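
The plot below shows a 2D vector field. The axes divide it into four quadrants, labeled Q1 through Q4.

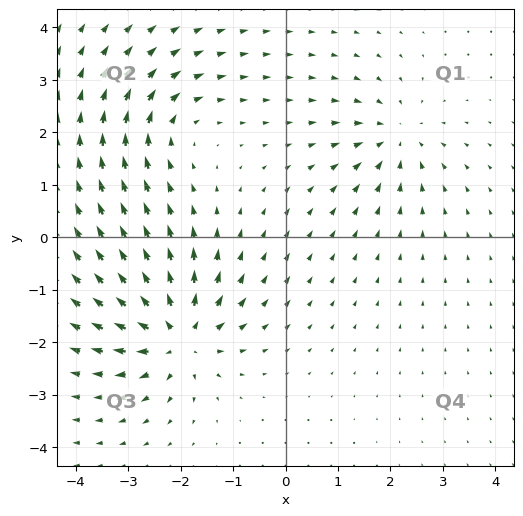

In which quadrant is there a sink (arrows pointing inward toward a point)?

The sink sits at approximately (2.1, 1.9), which lies in quadrant Q1. The divergence there is about -3, negative as expected for a sink.

Q1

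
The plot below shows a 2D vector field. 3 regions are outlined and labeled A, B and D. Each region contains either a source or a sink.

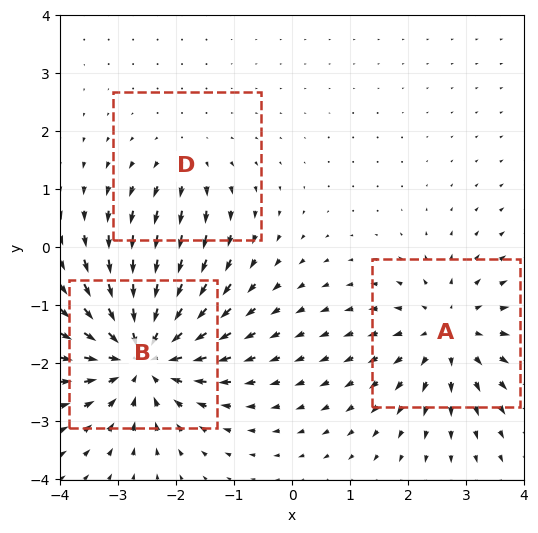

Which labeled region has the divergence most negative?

Divergence at each region's feature centre — A: about +3, B: about -5, D: about +2. Region B is most negative.

B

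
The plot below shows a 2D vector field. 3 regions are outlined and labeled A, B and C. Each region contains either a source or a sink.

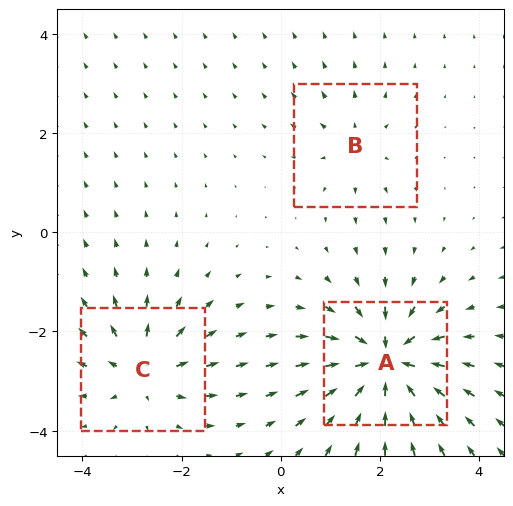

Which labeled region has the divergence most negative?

A

Divergence at each region's feature centre — A: about -6, B: about +2, C: about +4. Region A is most negative.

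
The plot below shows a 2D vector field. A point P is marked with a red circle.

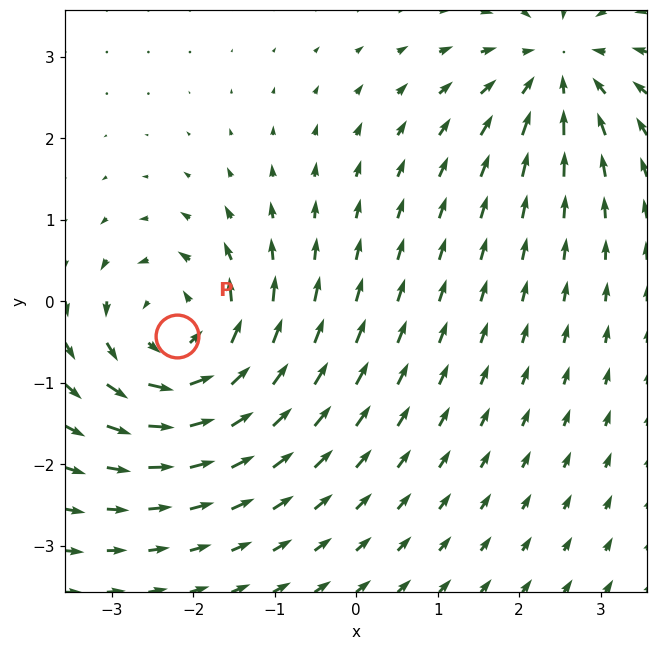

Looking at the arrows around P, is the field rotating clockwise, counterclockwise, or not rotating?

Near P at (-2.2, -0.4) the arrows circulate counterclockwise. The curl (z-component) there is about +5; positive curl means counterclockwise rotation.

counterclockwise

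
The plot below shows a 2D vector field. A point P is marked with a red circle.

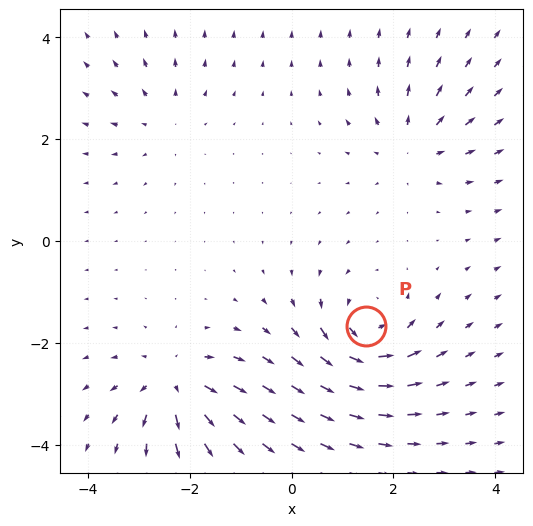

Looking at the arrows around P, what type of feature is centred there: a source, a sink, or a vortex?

vortex

At P (1.5, -1.7) the arrows circulate counterclockwise. Divergence ≈0, curl about +6 — near-zero divergence with nonzero curl is a vortex.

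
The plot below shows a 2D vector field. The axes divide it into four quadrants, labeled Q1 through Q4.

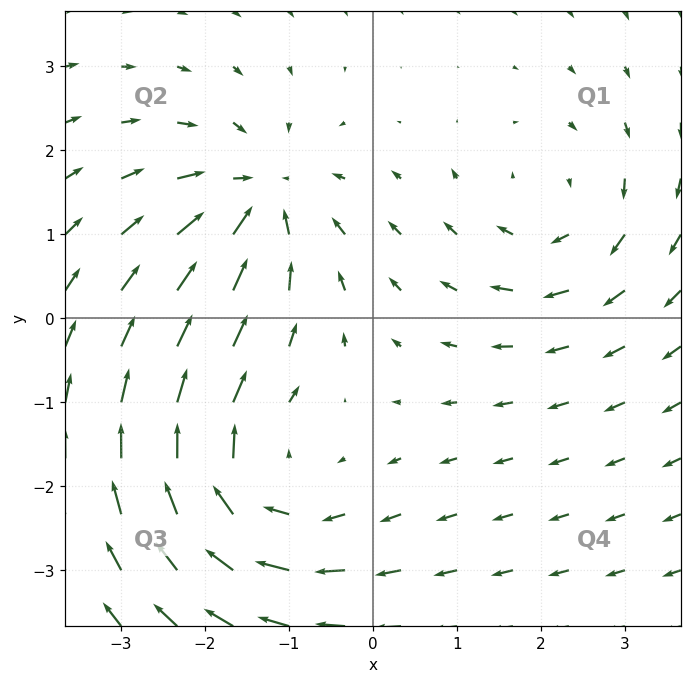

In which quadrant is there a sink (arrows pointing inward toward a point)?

Q2

The sink sits at approximately (-1.4, 1.4), which lies in quadrant Q2. The divergence there is about -5, negative as expected for a sink.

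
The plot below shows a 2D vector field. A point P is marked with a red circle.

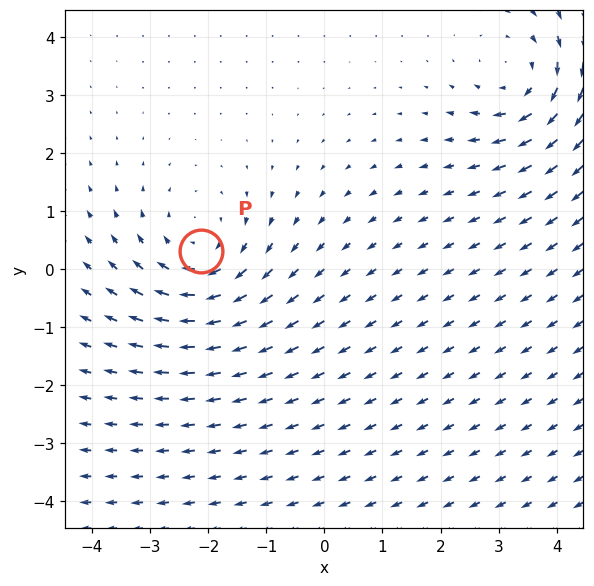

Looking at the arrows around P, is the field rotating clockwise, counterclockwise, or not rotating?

Near P at (-2.1, 0.3) the arrows circulate clockwise. The curl (z-component) there is about -3; negative curl means clockwise rotation.

clockwise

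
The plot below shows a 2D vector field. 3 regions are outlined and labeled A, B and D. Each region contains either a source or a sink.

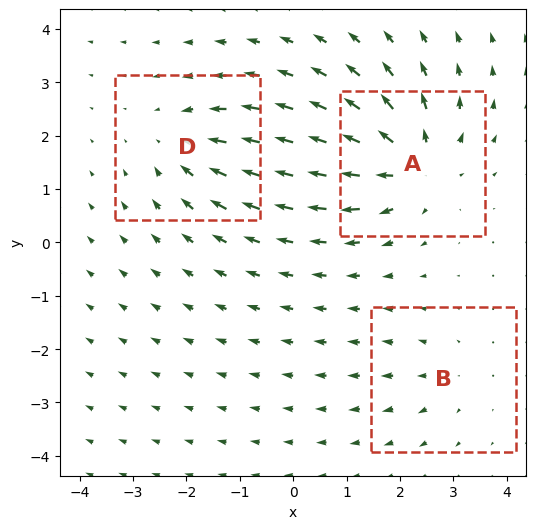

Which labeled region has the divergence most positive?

A

Divergence at each region's feature centre — A: about +5, B: about +2, D: about -3. Region A is most positive.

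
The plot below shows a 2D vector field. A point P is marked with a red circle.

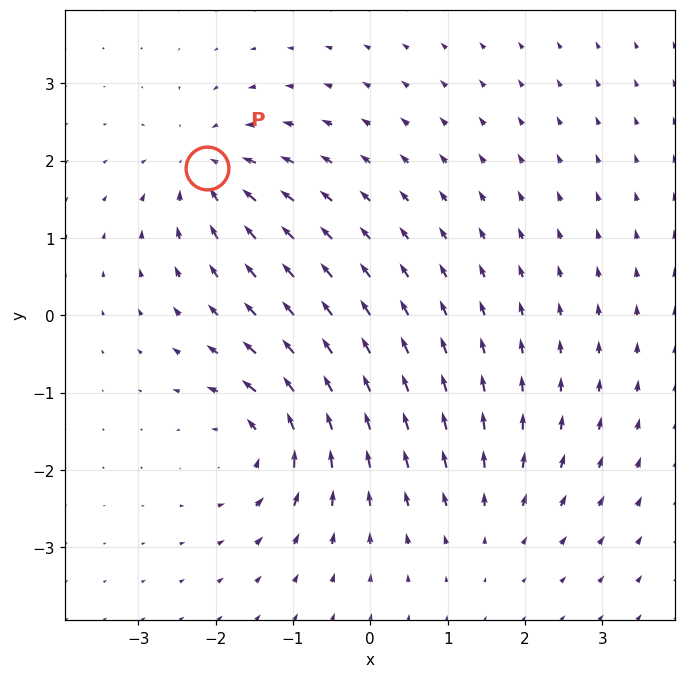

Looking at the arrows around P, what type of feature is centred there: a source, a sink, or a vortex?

sink

At P (-2.1, 1.9) the arrows converge inward. Divergence about -5, curl ≈0 — negative divergence with near-zero curl is a sink.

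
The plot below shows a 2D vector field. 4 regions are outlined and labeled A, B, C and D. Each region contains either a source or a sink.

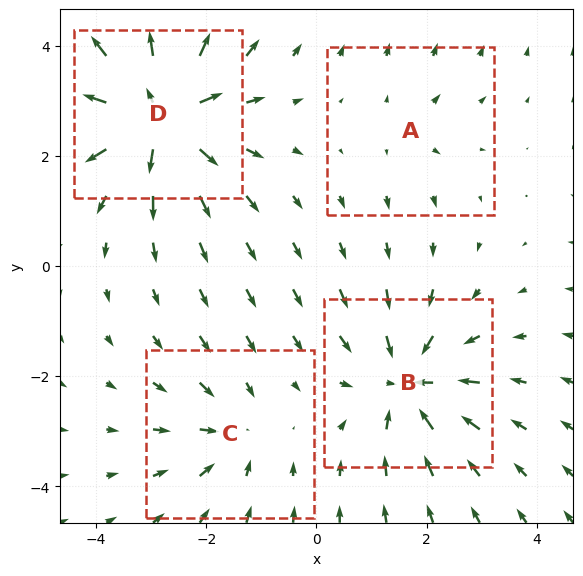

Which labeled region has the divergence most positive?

D

Divergence at each region's feature centre — A: about +2, B: about -5, C: about -3, D: about +7. Region D is most positive.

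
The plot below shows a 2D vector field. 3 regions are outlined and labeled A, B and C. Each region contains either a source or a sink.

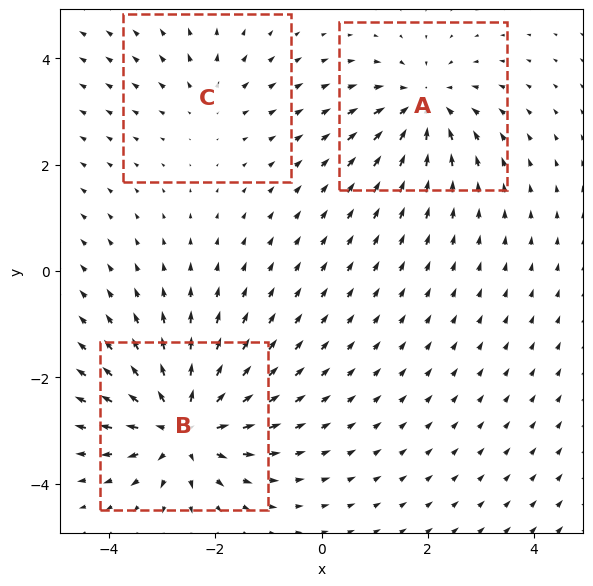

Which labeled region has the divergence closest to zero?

C

Divergence at each region's feature centre — A: about -4, B: about +5, C: about +2. Region C is closest to zero.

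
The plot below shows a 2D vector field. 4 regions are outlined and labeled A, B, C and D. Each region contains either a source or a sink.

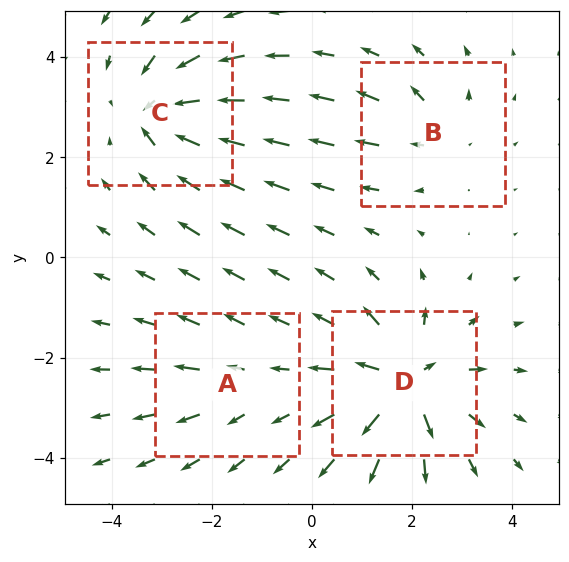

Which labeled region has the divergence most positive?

Divergence at each region's feature centre — A: about +2, B: about +3, C: about -6, D: about +7. Region D is most positive.

D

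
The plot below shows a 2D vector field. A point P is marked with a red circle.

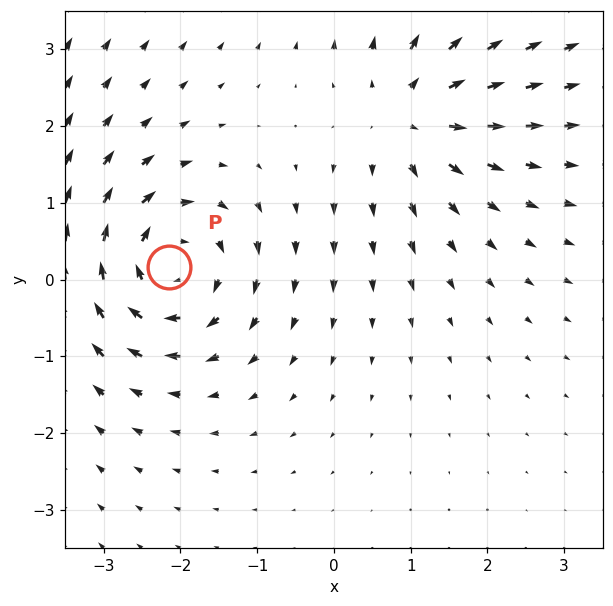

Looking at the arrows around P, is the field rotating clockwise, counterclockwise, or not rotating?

clockwise

Near P at (-2.1, 0.2) the arrows circulate clockwise. The curl (z-component) there is about -6; negative curl means clockwise rotation.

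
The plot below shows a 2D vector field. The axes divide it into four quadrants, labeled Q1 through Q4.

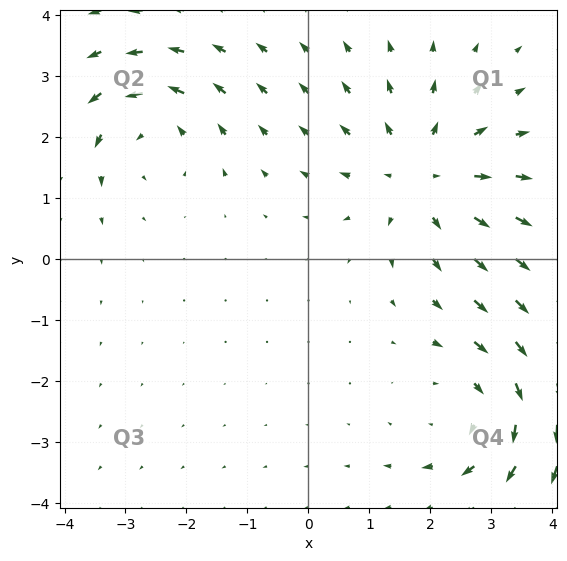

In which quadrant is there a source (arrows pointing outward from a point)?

Q1

The source sits at approximately (1.9, 1.4), which lies in quadrant Q1. The divergence there is about +4, positive as expected for a source.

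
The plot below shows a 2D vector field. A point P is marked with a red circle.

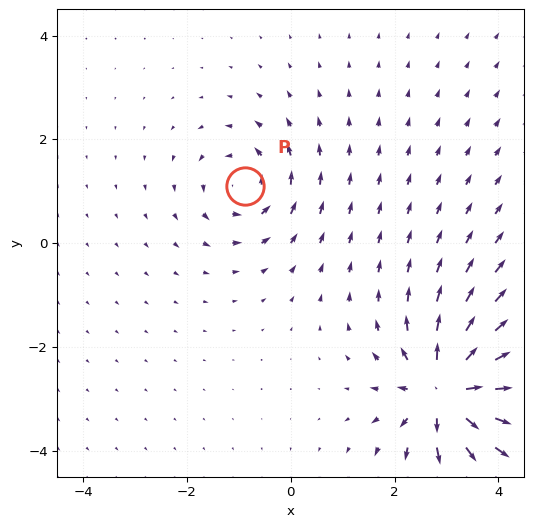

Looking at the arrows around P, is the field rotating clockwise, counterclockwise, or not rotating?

Near P at (-0.9, 1.1) the arrows circulate counterclockwise. The curl (z-component) there is about +4; positive curl means counterclockwise rotation.

counterclockwise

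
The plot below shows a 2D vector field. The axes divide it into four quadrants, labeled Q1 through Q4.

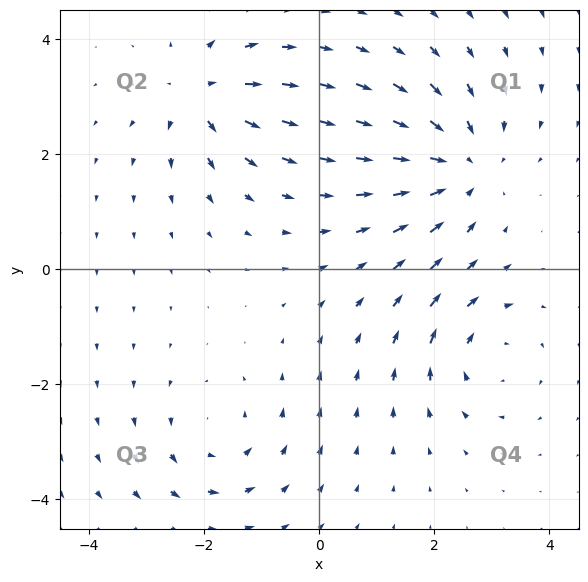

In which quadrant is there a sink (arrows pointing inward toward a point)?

The sink sits at approximately (2.5, 1.8), which lies in quadrant Q1. The divergence there is about -4, negative as expected for a sink.

Q1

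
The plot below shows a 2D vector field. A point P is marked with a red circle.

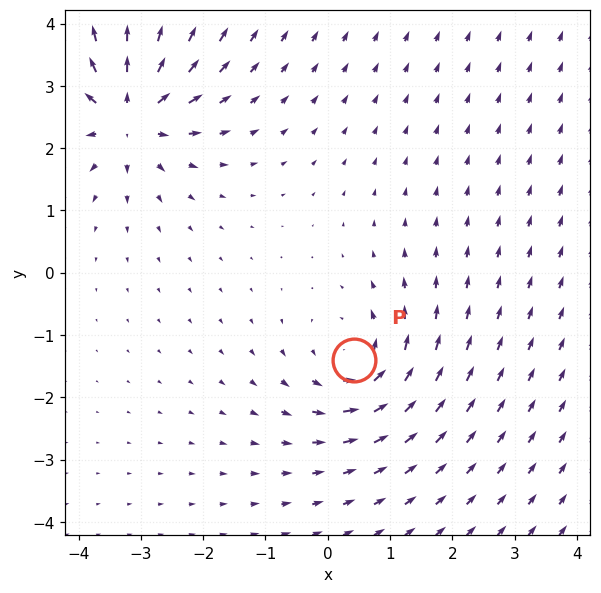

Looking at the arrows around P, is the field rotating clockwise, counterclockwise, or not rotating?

Near P at (0.4, -1.4) the arrows circulate counterclockwise. The curl (z-component) there is about +3; positive curl means counterclockwise rotation.

counterclockwise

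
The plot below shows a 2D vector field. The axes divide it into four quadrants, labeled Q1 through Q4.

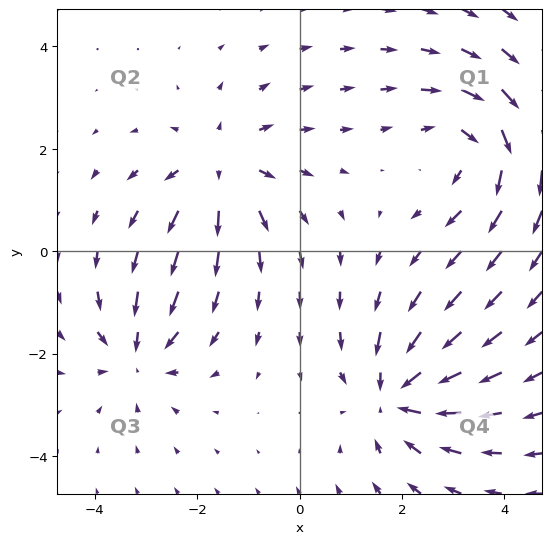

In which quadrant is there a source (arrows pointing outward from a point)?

Q2

The source sits at approximately (-1.5, 1.6), which lies in quadrant Q2. The divergence there is about +4, positive as expected for a source.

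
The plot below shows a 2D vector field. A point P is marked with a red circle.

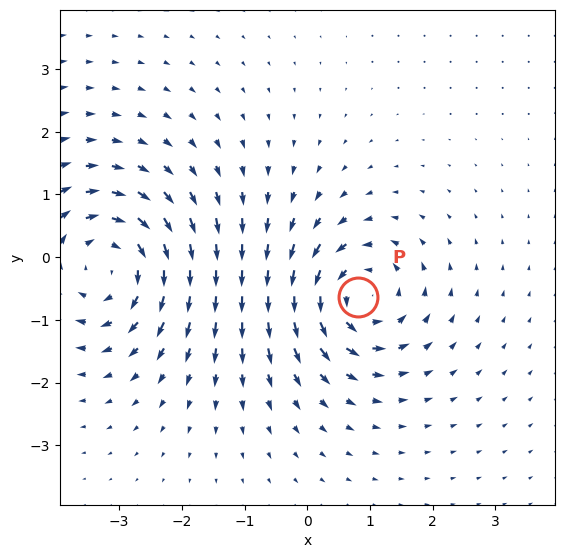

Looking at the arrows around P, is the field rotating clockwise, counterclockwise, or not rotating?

Near P at (0.8, -0.6) the arrows circulate counterclockwise. The curl (z-component) there is about +5; positive curl means counterclockwise rotation.

counterclockwise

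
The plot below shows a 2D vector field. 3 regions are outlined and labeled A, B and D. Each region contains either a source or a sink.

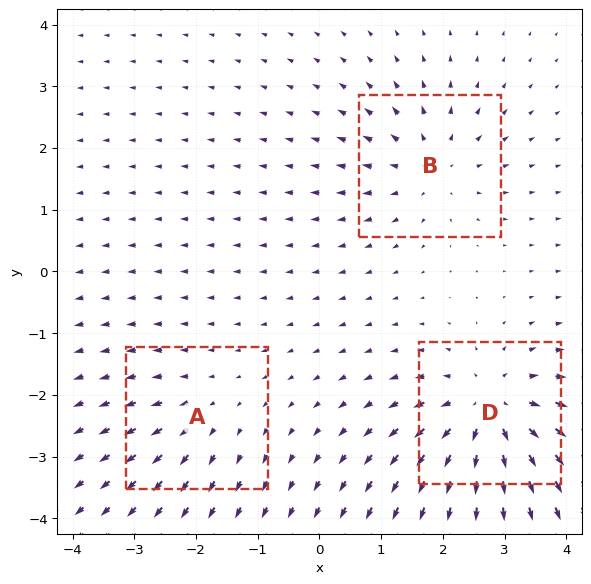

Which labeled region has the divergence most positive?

D

Divergence at each region's feature centre — A: about +2, B: about +3, D: about +5. Region D is most positive.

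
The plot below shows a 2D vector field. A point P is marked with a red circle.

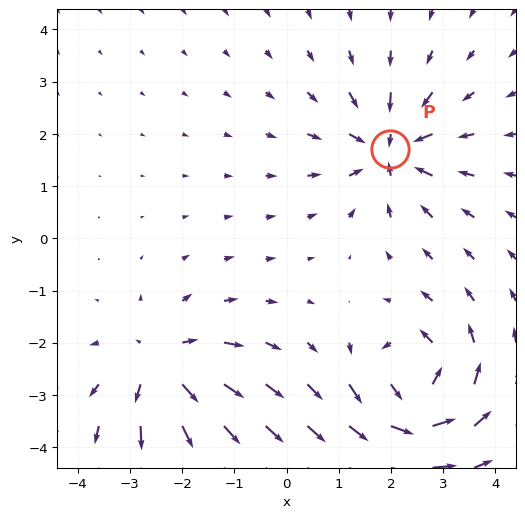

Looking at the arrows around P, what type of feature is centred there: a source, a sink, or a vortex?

sink

At P (2.0, 1.7) the arrows converge inward. Divergence about -5, curl ≈0 — negative divergence with near-zero curl is a sink.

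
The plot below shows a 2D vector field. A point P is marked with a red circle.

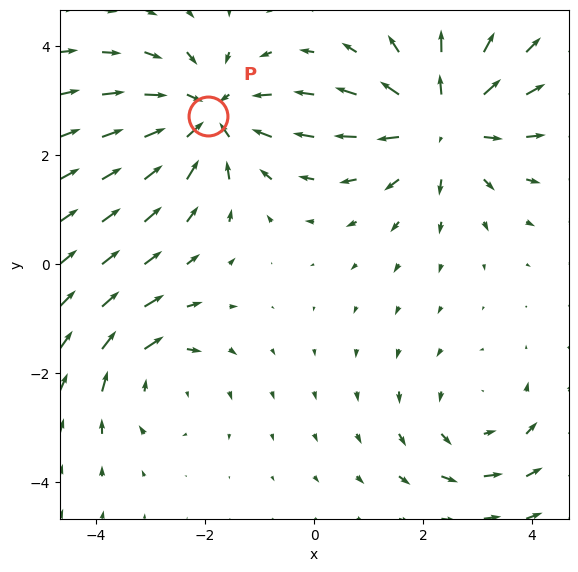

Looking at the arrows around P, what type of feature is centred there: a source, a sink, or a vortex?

At P (-1.9, 2.7) the arrows converge inward. Divergence about -4, curl ≈0 — negative divergence with near-zero curl is a sink.

sink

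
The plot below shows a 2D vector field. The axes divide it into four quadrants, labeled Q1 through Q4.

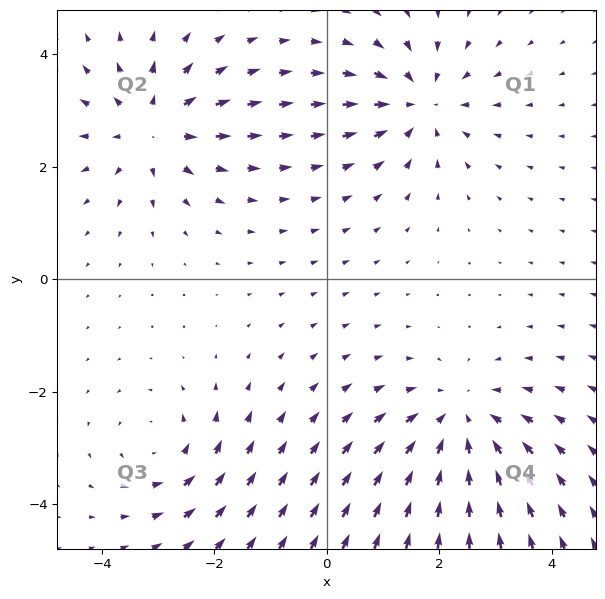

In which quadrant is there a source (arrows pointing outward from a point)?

Q2

The source sits at approximately (-3.1, 2.7), which lies in quadrant Q2. The divergence there is about +3, positive as expected for a source.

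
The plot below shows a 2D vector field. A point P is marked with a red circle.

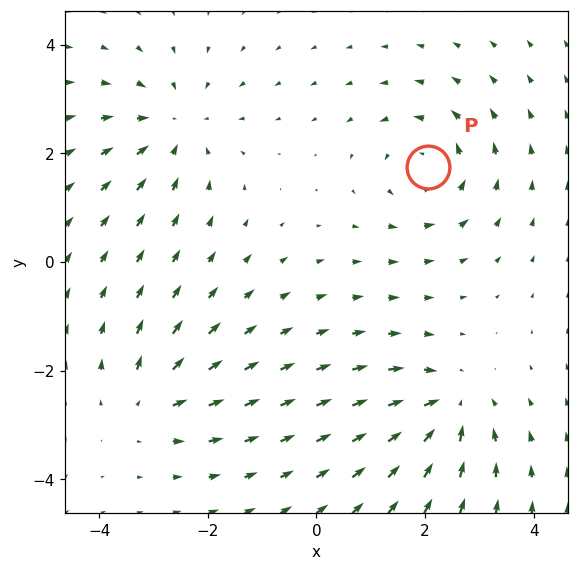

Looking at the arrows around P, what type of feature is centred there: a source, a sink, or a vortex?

vortex

At P (2.1, 1.7) the arrows circulate counterclockwise. Divergence ≈0, curl about +5 — near-zero divergence with nonzero curl is a vortex.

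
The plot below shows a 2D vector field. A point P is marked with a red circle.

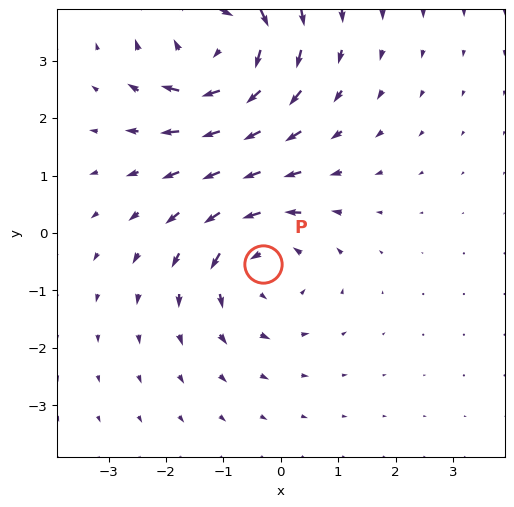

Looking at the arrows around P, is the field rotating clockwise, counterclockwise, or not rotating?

Near P at (-0.3, -0.5) the arrows circulate counterclockwise. The curl (z-component) there is about +3; positive curl means counterclockwise rotation.

counterclockwise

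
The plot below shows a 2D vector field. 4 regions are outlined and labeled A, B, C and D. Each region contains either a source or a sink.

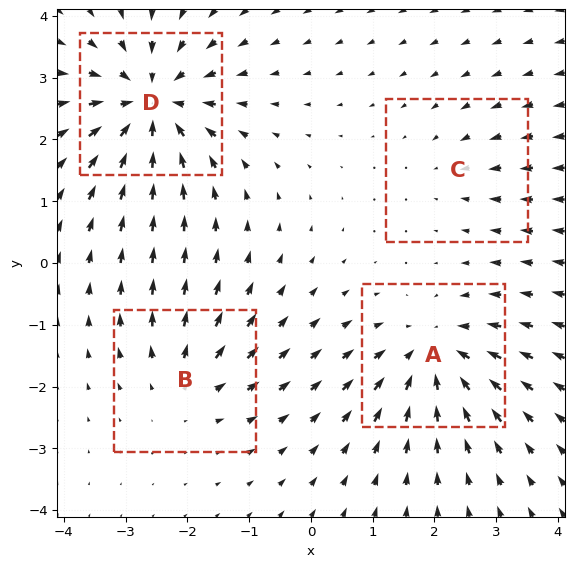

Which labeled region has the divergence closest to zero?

Divergence at each region's feature centre — A: about -6, B: about +4, C: about -2, D: about -7. Region C is closest to zero.

C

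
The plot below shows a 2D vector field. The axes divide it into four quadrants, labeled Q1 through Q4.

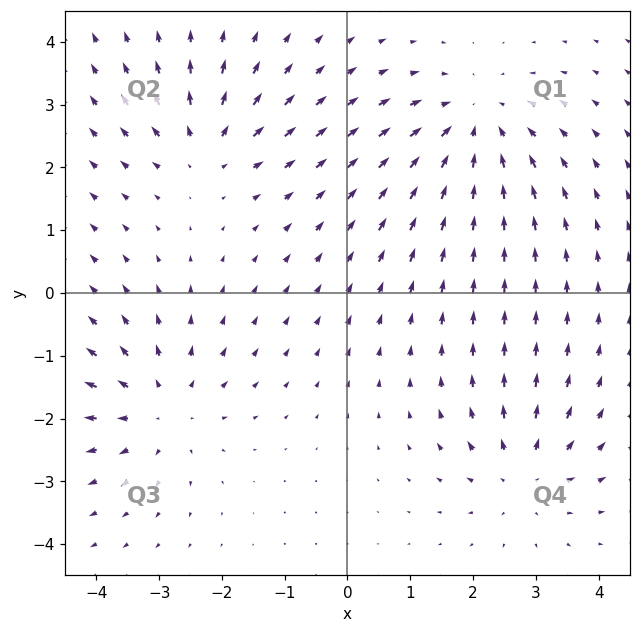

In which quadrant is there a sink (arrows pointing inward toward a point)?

The sink sits at approximately (2.0, 2.7), which lies in quadrant Q1. The divergence there is about -4, negative as expected for a sink.

Q1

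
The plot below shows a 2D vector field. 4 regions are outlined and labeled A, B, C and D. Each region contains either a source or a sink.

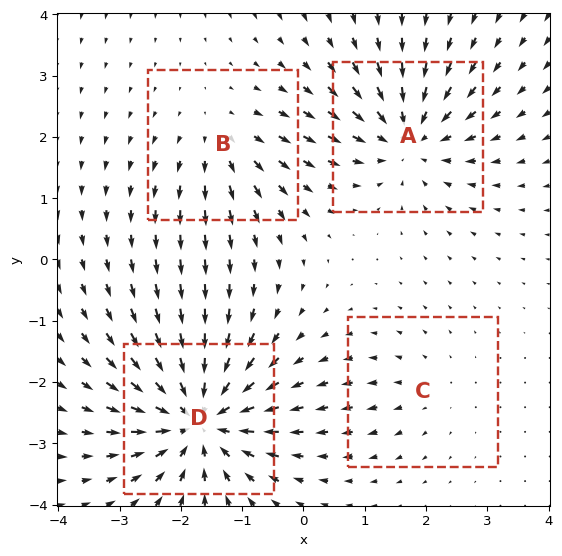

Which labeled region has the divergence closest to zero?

Divergence at each region's feature centre — A: about -6, B: about +3, C: about +2, D: about -8. Region C is closest to zero.

C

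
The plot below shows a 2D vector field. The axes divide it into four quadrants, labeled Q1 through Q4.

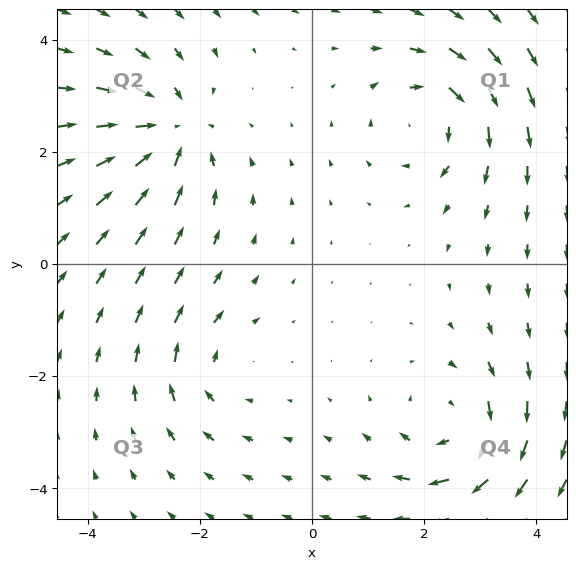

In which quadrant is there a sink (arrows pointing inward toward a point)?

The sink sits at approximately (-2.5, 2.4), which lies in quadrant Q2. The divergence there is about -5, negative as expected for a sink.

Q2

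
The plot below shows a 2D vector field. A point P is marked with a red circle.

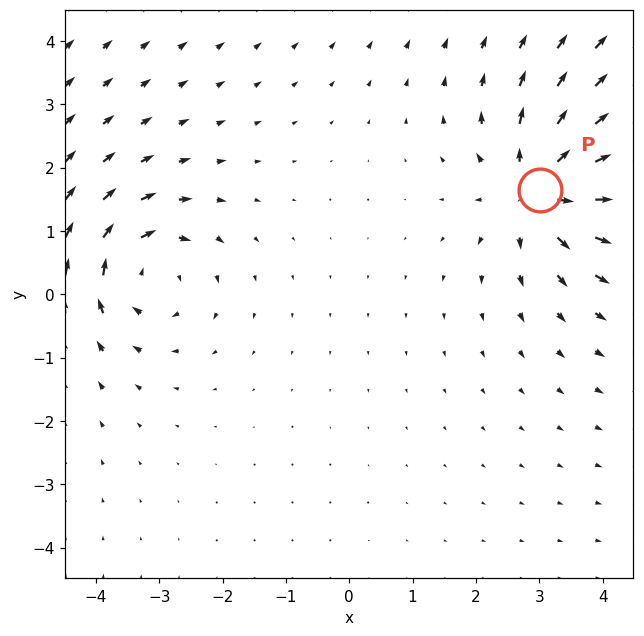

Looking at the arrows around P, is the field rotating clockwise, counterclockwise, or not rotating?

not rotating

Near P at (3.0, 1.6) the arrows show no circulation. The curl there is ≈0.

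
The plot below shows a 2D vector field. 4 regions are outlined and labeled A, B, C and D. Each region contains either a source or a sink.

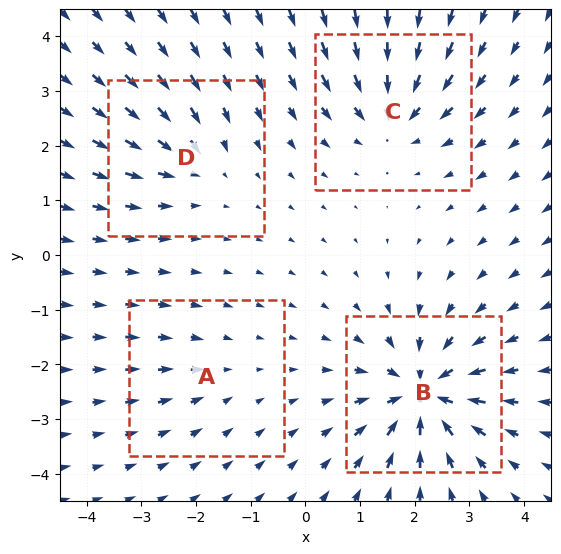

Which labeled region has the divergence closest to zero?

A

Divergence at each region's feature centre — A: about -2, B: about -9, C: about -6, D: about -4. Region A is closest to zero.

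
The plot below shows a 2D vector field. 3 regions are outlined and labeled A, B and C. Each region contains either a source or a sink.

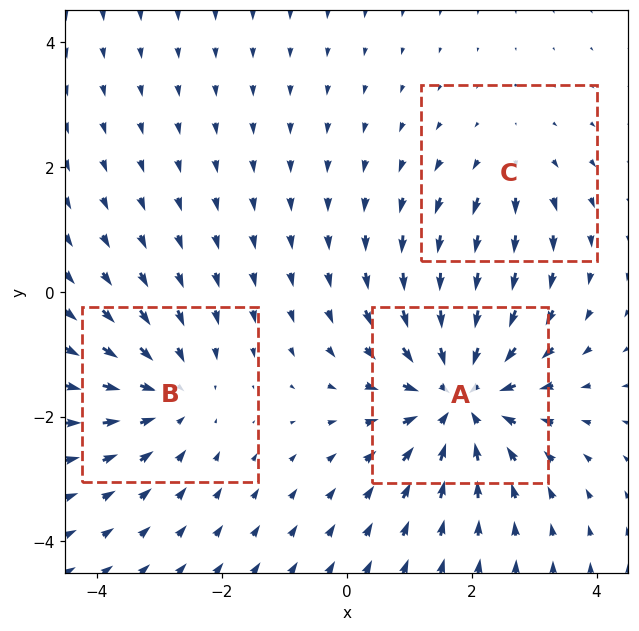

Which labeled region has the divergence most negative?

A

Divergence at each region's feature centre — A: about -4, B: about -3, C: about +2. Region A is most negative.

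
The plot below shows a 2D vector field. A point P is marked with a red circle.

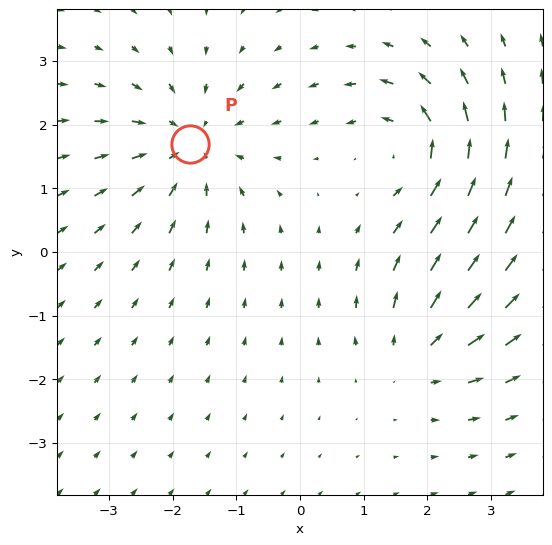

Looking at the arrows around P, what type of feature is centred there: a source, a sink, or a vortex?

At P (-1.7, 1.7) the arrows converge inward. Divergence about -4, curl ≈0 — negative divergence with near-zero curl is a sink.

sink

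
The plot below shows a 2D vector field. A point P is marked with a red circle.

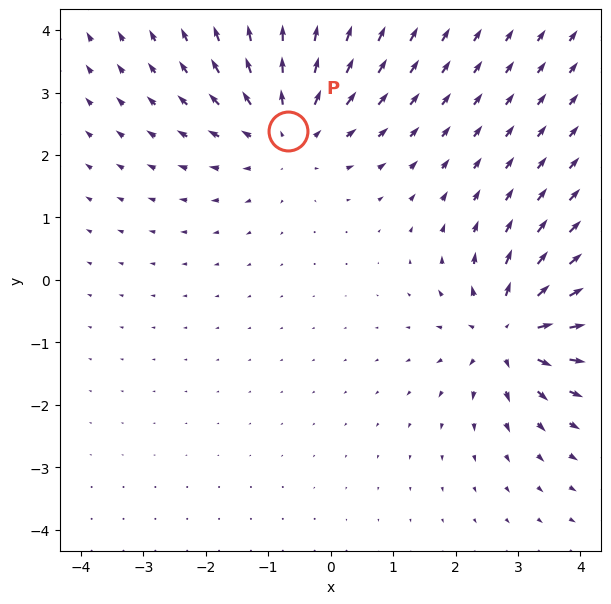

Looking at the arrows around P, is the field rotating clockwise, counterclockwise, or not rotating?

Near P at (-0.7, 2.4) the arrows show no circulation. The curl there is ≈0.

not rotating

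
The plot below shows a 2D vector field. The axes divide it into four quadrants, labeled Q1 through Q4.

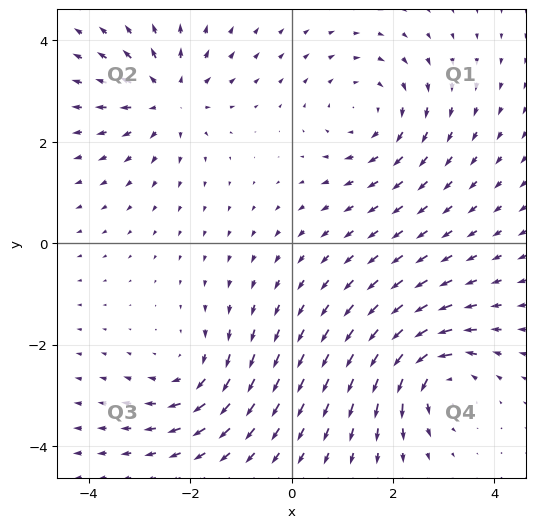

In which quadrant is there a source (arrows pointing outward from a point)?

Q2

The source sits at approximately (-2.4, 2.9), which lies in quadrant Q2. The divergence there is about +5, positive as expected for a source.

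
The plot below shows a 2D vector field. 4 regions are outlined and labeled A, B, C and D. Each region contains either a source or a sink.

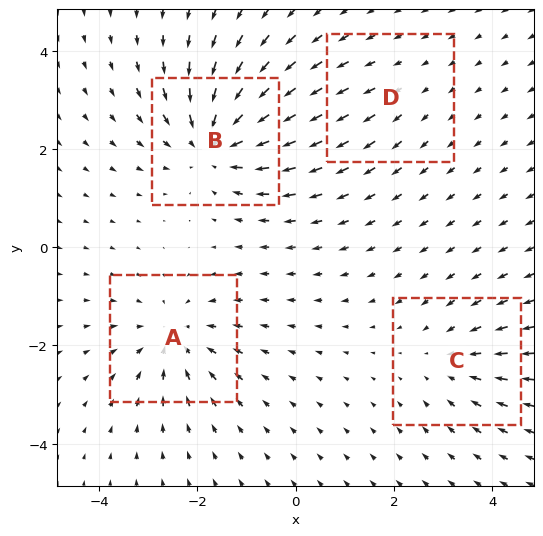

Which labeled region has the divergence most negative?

B

Divergence at each region's feature centre — A: about -5, B: about -6, C: about -3, D: about +2. Region B is most negative.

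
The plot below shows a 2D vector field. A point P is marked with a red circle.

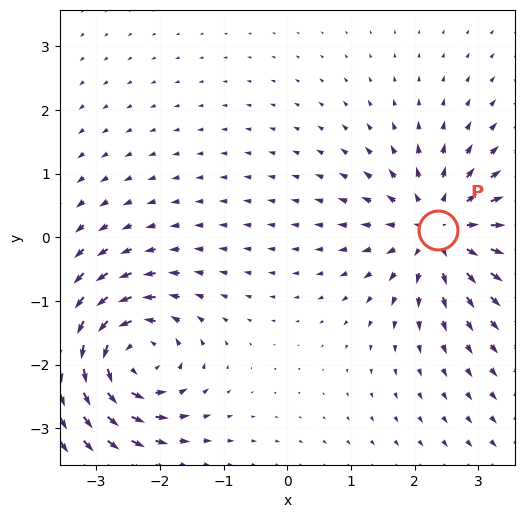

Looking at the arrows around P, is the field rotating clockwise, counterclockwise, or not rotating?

Near P at (2.4, 0.1) the arrows show no circulation. The curl there is ≈0.

not rotating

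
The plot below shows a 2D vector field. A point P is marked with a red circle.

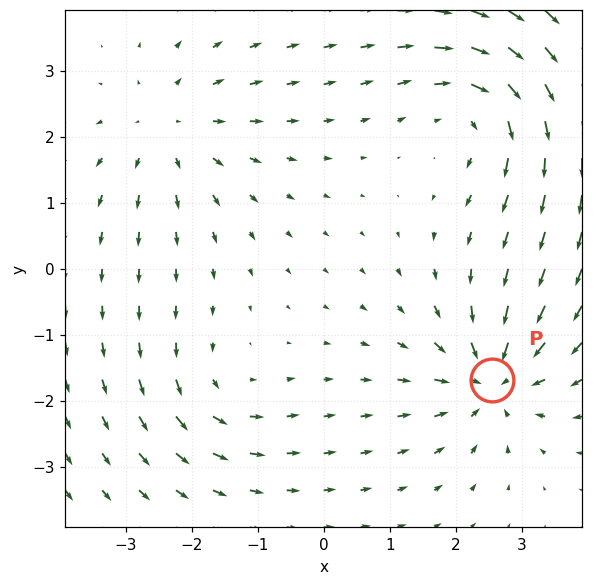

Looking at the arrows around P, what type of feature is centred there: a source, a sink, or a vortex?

sink

At P (2.5, -1.7) the arrows converge inward. Divergence about -6, curl ≈0 — negative divergence with near-zero curl is a sink.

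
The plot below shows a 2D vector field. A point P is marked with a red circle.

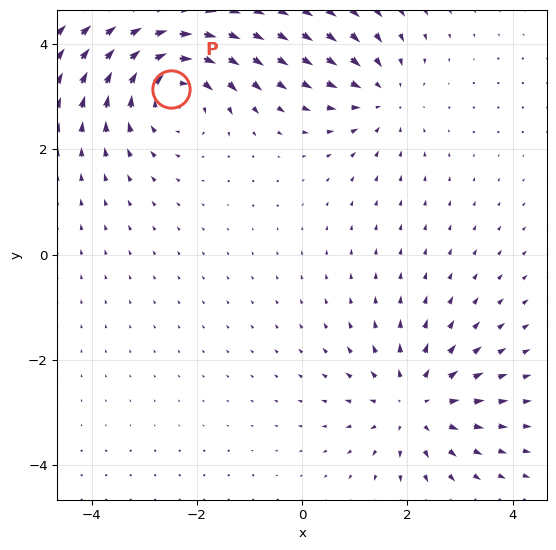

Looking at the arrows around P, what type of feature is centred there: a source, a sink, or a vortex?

At P (-2.5, 3.1) the arrows circulate clockwise. Divergence ≈0, curl about -4 — near-zero divergence with nonzero curl is a vortex.

vortex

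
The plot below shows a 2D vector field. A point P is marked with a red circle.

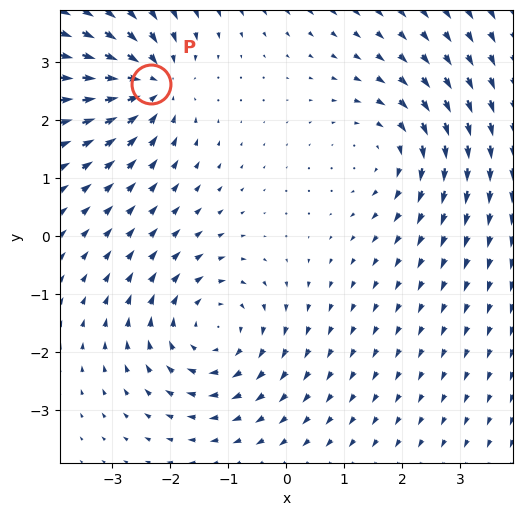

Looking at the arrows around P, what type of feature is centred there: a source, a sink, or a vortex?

At P (-2.3, 2.6) the arrows converge inward. Divergence about -4, curl ≈0 — negative divergence with near-zero curl is a sink.

sink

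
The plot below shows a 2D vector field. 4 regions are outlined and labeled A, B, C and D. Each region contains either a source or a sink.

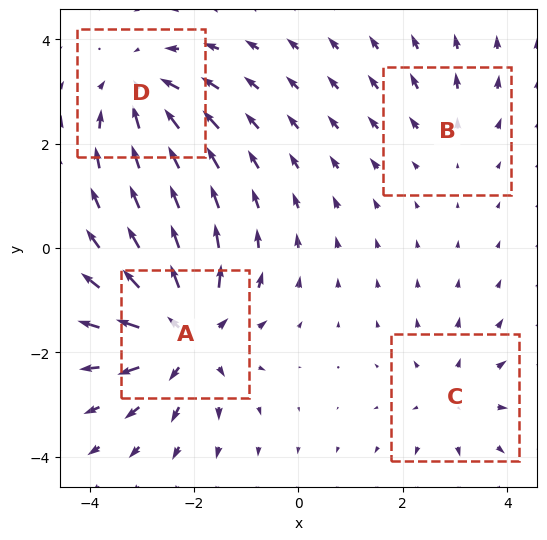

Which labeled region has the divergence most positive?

Divergence at each region's feature centre — A: about +6, B: about +2, C: about +3, D: about -4. Region A is most positive.

A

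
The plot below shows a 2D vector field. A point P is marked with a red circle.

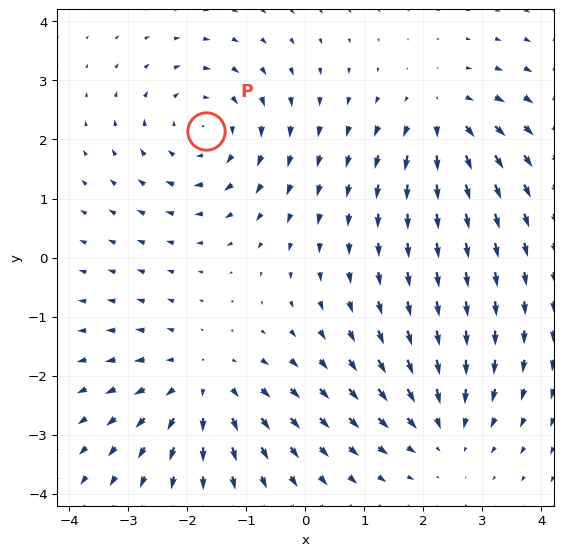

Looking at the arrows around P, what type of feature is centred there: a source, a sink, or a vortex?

vortex

At P (-1.7, 2.1) the arrows circulate clockwise. Divergence ≈0, curl about -4 — near-zero divergence with nonzero curl is a vortex.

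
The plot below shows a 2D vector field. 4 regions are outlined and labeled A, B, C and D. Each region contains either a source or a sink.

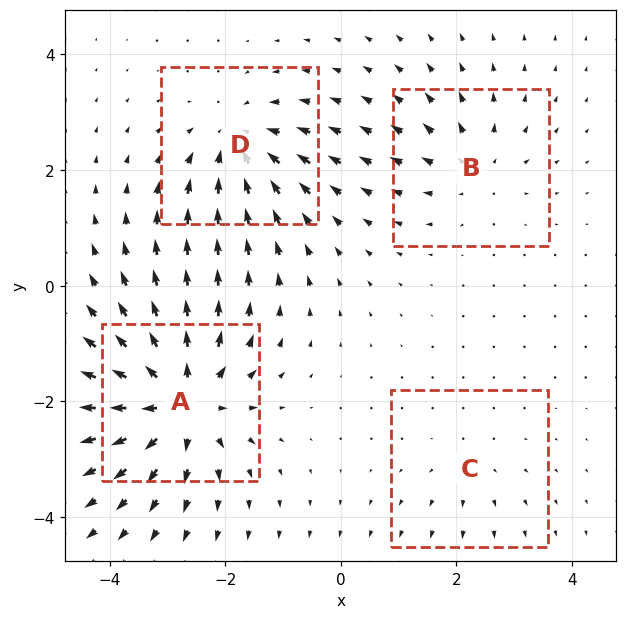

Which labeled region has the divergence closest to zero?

Divergence at each region's feature centre — A: about +8, B: about +4, C: about +2, D: about -5. Region C is closest to zero.

C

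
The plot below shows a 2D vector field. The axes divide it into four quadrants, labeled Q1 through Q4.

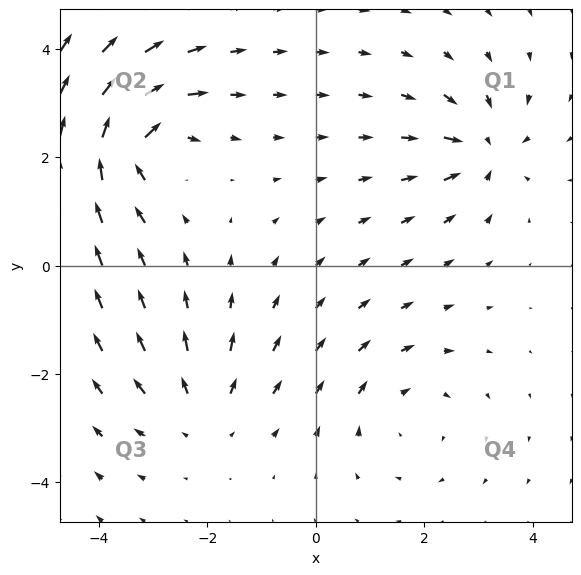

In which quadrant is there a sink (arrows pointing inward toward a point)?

The sink sits at approximately (3.1, 2.1), which lies in quadrant Q1. The divergence there is about -4, negative as expected for a sink.

Q1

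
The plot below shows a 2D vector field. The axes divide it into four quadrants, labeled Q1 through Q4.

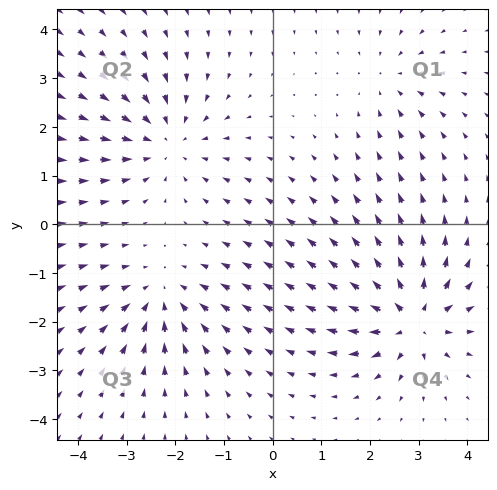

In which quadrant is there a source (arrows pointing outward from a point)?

Q4

The source sits at approximately (2.9, -1.9), which lies in quadrant Q4. The divergence there is about +7, positive as expected for a source.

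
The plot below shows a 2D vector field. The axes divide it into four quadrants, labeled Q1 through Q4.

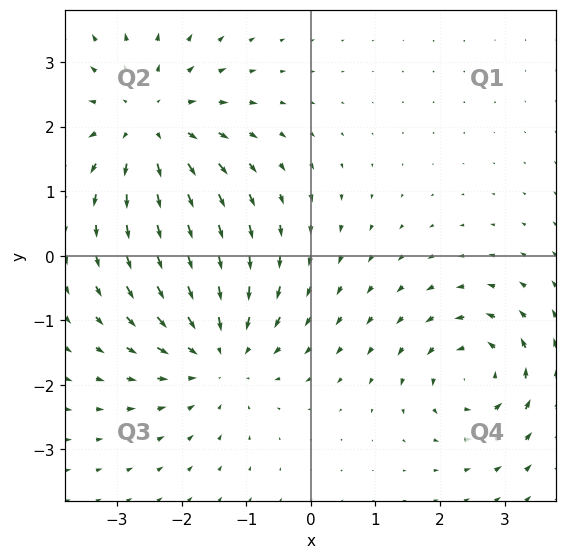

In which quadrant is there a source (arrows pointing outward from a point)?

The source sits at approximately (-2.5, 2.0), which lies in quadrant Q2. The divergence there is about +4, positive as expected for a source.

Q2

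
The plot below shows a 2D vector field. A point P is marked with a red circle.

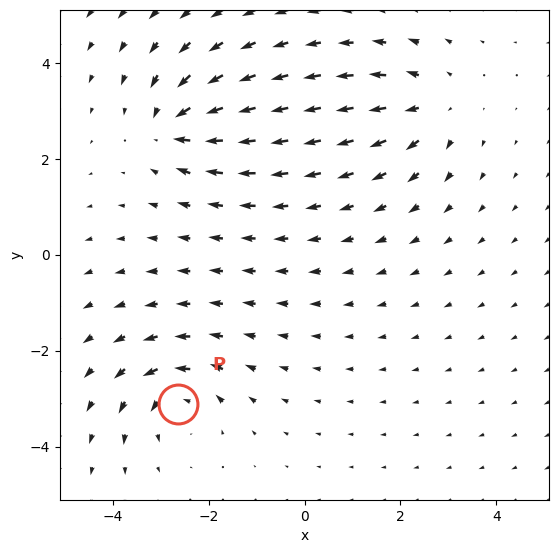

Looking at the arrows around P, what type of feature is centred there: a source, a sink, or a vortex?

At P (-2.6, -3.1) the arrows circulate counterclockwise. Divergence ≈0, curl about +4 — near-zero divergence with nonzero curl is a vortex.

vortex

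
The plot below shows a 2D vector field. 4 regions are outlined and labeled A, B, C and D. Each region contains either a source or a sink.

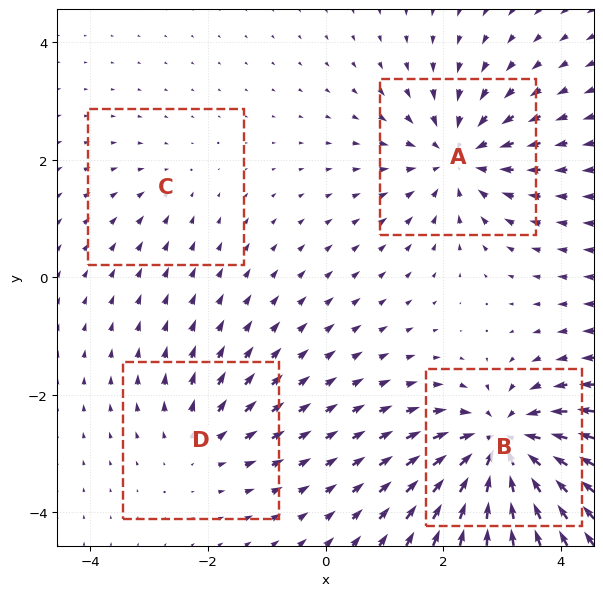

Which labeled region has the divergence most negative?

Divergence at each region's feature centre — A: about -6, B: about -8, C: about -2, D: about +3. Region B is most negative.

B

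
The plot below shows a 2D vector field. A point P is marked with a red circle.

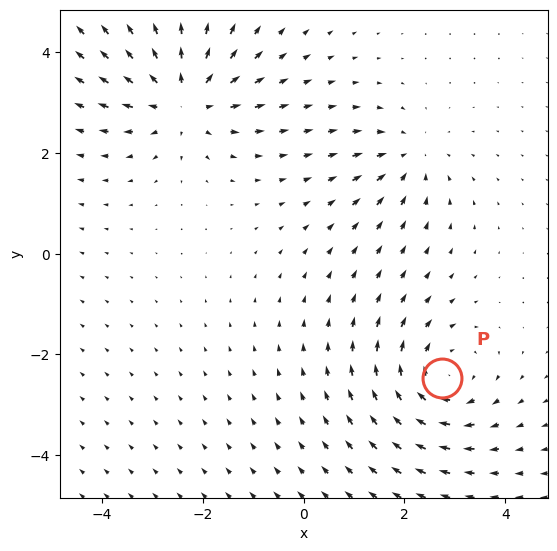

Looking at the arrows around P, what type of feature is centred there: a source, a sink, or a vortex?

At P (2.7, -2.5) the arrows circulate clockwise. Divergence ≈0, curl about -4 — near-zero divergence with nonzero curl is a vortex.

vortex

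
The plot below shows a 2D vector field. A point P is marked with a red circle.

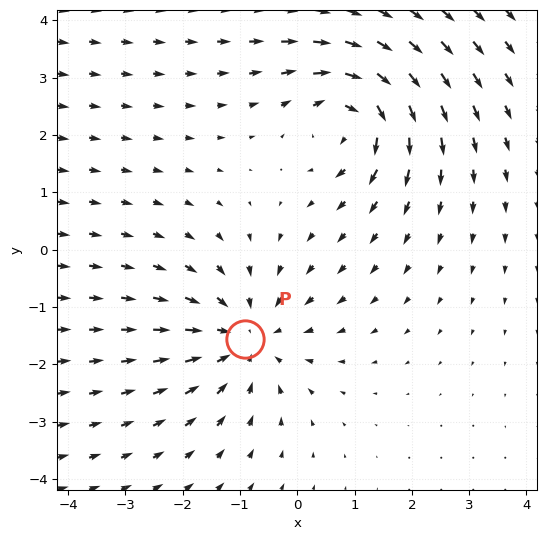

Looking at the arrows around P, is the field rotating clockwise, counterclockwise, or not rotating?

not rotating

Near P at (-0.9, -1.6) the arrows show no circulation. The curl there is ≈0.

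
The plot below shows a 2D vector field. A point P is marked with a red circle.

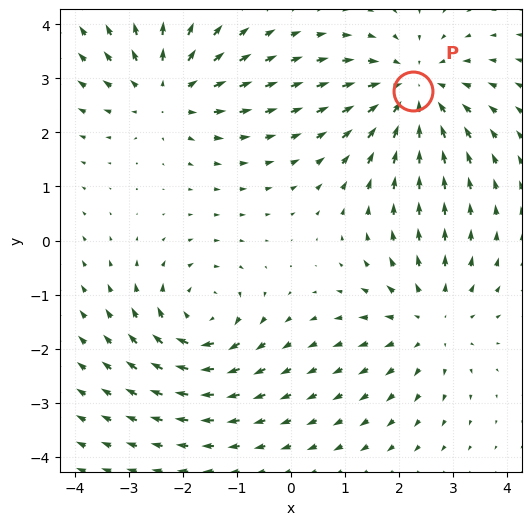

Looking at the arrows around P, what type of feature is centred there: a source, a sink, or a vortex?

At P (2.3, 2.8) the arrows converge inward. Divergence about -4, curl ≈0 — negative divergence with near-zero curl is a sink.

sink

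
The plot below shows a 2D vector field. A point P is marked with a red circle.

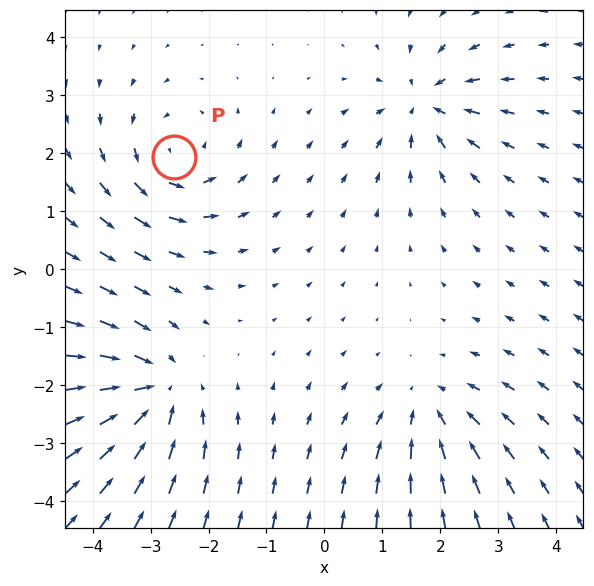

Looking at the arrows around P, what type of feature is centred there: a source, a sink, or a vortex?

At P (-2.6, 1.9) the arrows circulate counterclockwise. Divergence ≈0, curl about +4 — near-zero divergence with nonzero curl is a vortex.

vortex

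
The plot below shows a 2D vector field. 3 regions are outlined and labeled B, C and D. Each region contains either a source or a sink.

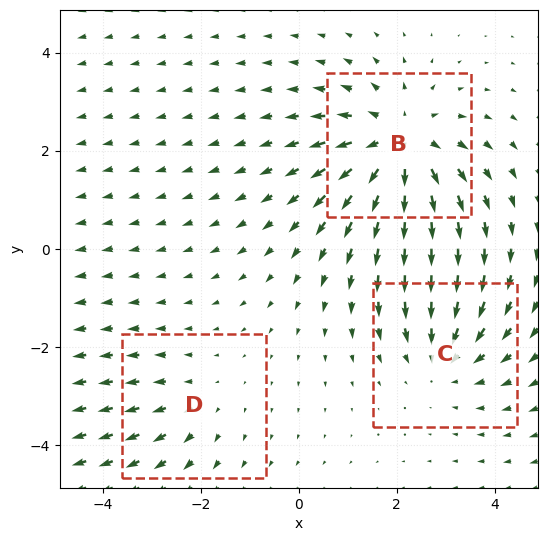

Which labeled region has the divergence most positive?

Divergence at each region's feature centre — B: about +4, C: about -3, D: about +2. Region B is most positive.

B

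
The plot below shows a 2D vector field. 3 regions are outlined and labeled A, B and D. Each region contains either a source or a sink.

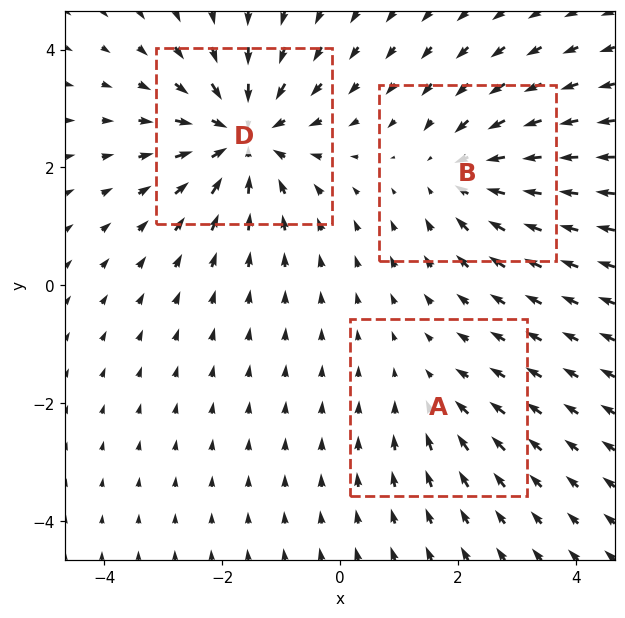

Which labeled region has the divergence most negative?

D

Divergence at each region's feature centre — A: about -2, B: about -3, D: about -5. Region D is most negative.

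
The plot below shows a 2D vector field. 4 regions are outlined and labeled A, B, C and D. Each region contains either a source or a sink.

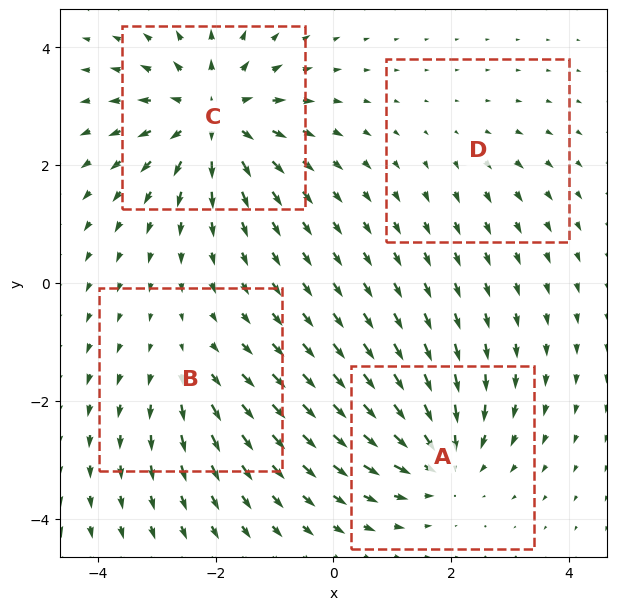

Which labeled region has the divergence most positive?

C

Divergence at each region's feature centre — A: about -5, B: about +3, C: about +7, D: about +2. Region C is most positive.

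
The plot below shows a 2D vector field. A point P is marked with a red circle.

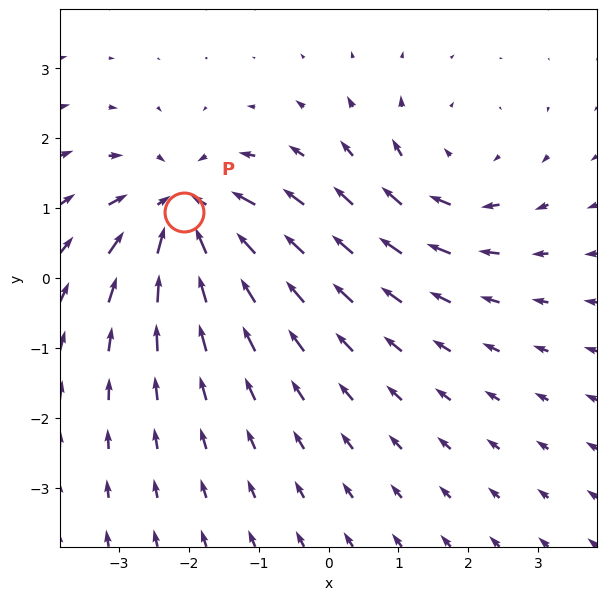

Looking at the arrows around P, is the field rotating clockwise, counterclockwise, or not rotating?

not rotating

Near P at (-2.1, 0.9) the arrows show no circulation. The curl there is ≈0.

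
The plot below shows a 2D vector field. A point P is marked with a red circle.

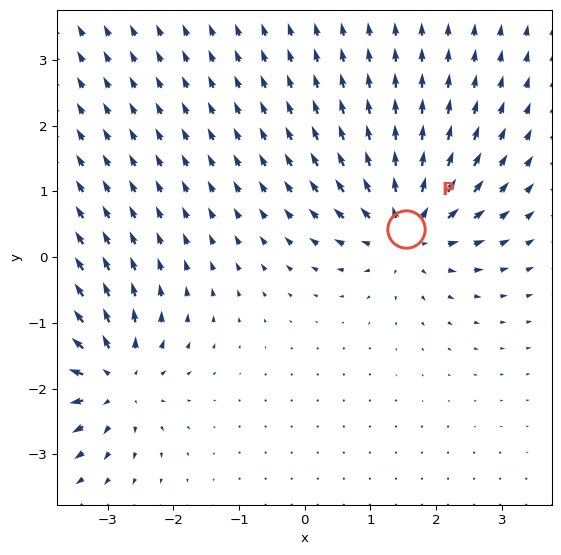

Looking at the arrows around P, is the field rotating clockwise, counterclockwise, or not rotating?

not rotating

Near P at (1.5, 0.4) the arrows show no circulation. The curl there is ≈0.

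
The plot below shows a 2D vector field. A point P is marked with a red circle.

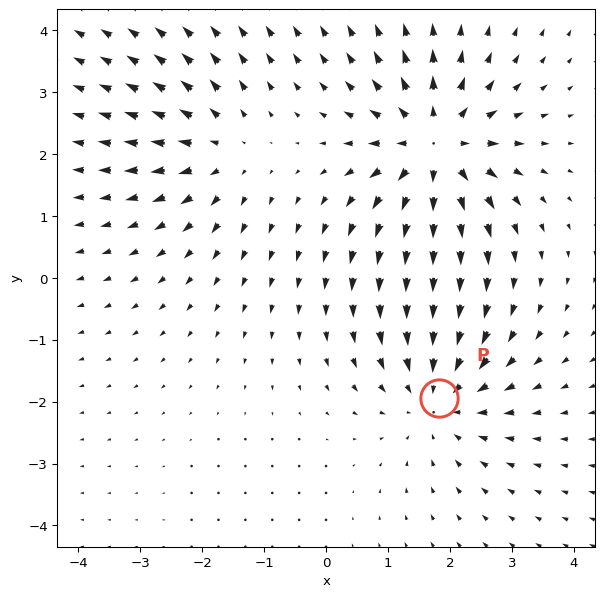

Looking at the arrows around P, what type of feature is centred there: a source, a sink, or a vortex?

sink

At P (1.8, -1.9) the arrows converge inward. Divergence about -3, curl ≈0 — negative divergence with near-zero curl is a sink.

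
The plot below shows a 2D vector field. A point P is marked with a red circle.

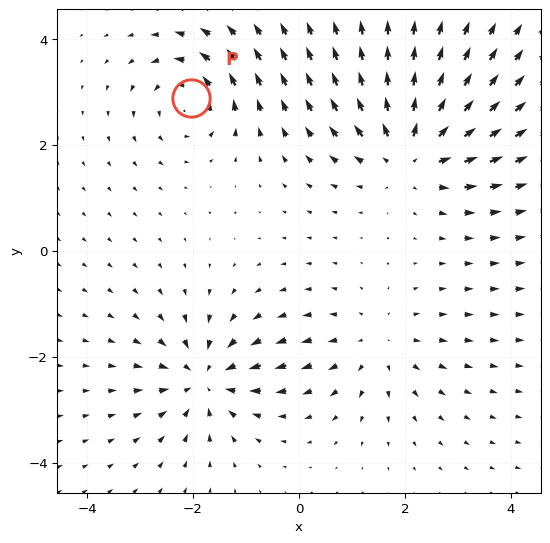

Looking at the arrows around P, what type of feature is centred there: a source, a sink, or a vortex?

At P (-2.0, 2.9) the arrows circulate counterclockwise. Divergence ≈0, curl about +4 — near-zero divergence with nonzero curl is a vortex.

vortex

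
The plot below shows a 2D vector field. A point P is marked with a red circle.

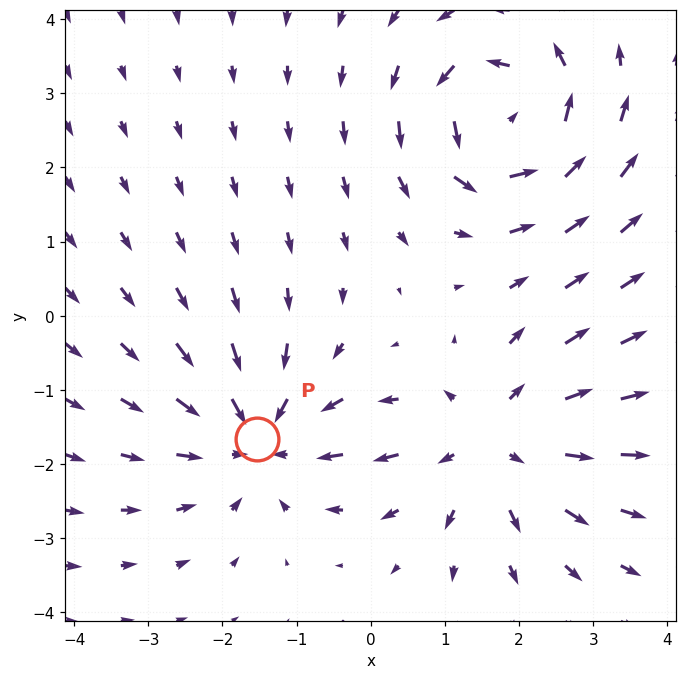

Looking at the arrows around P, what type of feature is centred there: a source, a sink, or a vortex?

At P (-1.5, -1.7) the arrows converge inward. Divergence about -3, curl ≈0 — negative divergence with near-zero curl is a sink.

sink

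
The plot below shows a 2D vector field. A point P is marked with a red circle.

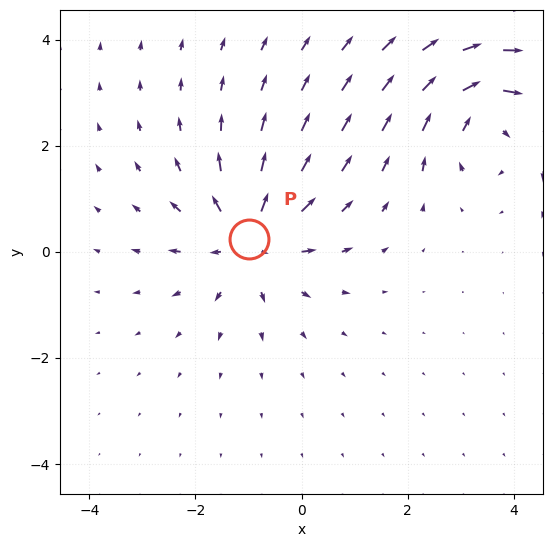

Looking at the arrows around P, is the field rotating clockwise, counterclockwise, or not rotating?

Near P at (-1.0, 0.2) the arrows show no circulation. The curl there is ≈0.

not rotating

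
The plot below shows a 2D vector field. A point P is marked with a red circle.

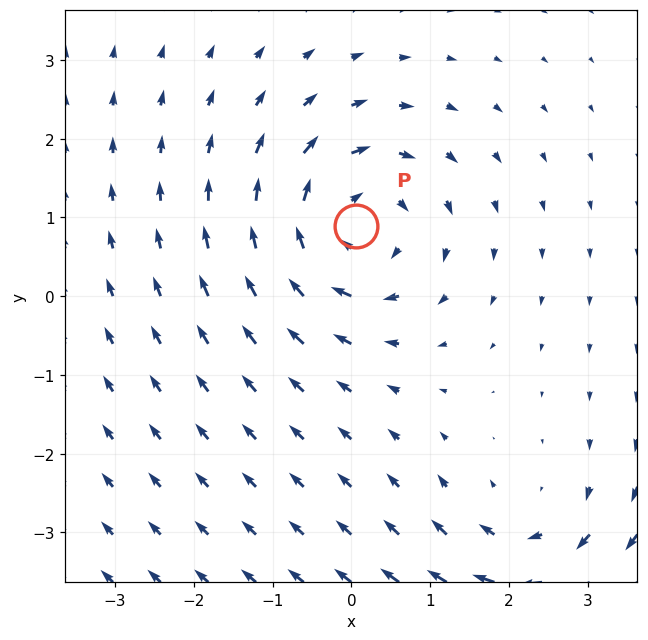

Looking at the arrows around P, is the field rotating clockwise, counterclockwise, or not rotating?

Near P at (0.1, 0.9) the arrows circulate clockwise. The curl (z-component) there is about -4; negative curl means clockwise rotation.

clockwise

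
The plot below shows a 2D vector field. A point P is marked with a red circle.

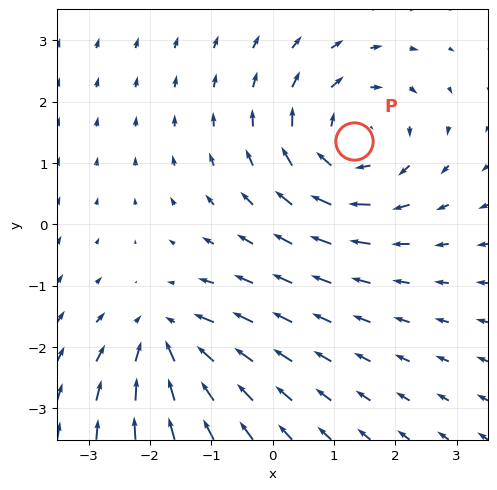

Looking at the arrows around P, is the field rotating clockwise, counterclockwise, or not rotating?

Near P at (1.3, 1.4) the arrows circulate clockwise. The curl (z-component) there is about -5; negative curl means clockwise rotation.

clockwise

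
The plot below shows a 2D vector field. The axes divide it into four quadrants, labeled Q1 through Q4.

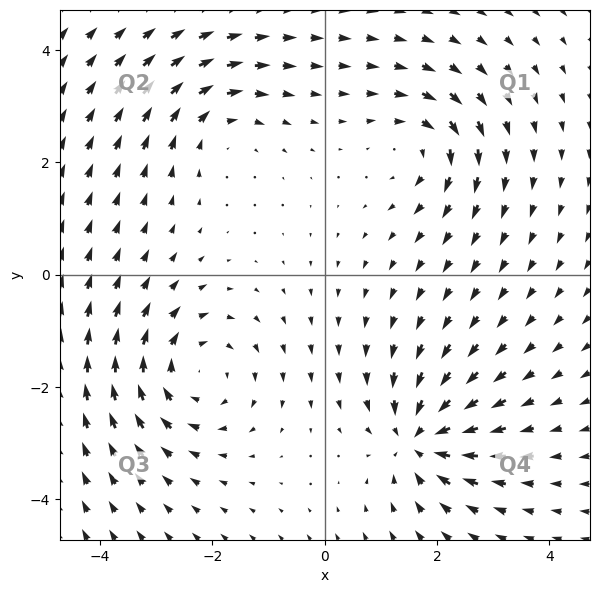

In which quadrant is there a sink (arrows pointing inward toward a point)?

The sink sits at approximately (1.7, -2.9), which lies in quadrant Q4. The divergence there is about -6, negative as expected for a sink.

Q4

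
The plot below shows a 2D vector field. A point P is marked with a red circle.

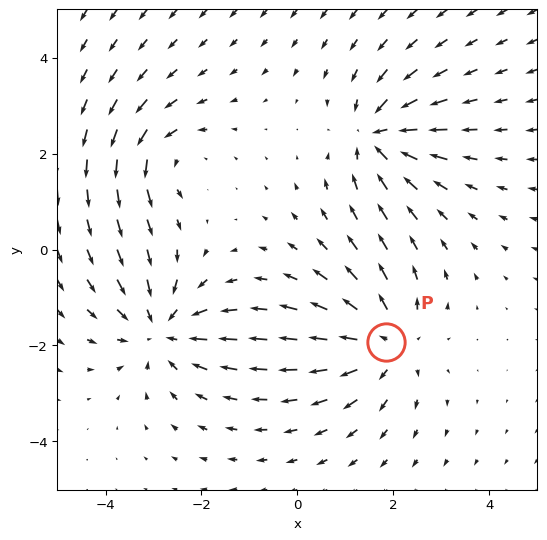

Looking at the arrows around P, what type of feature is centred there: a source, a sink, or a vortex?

source

At P (1.9, -1.9) the arrows spread outward. Divergence about +5, curl ≈0 — positive divergence with near-zero curl is a source.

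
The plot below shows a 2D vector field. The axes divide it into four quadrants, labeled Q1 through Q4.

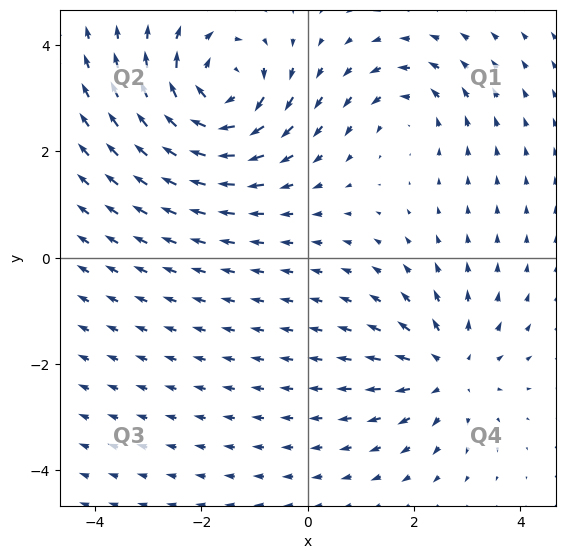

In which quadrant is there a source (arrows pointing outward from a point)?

Q4

The source sits at approximately (2.6, -2.1), which lies in quadrant Q4. The divergence there is about +4, positive as expected for a source.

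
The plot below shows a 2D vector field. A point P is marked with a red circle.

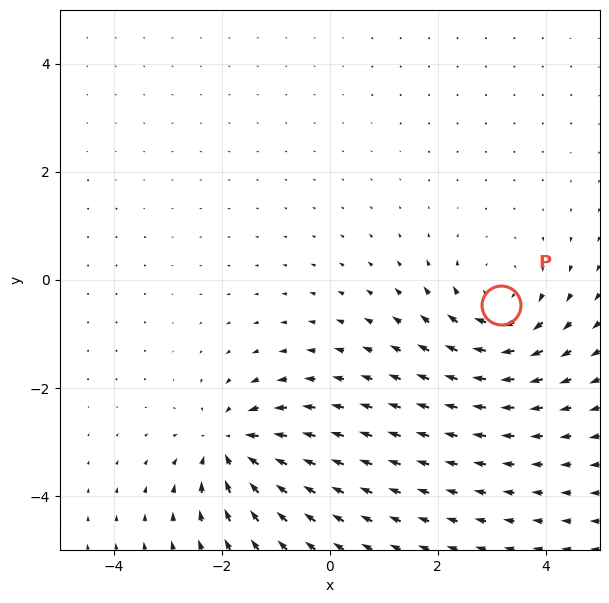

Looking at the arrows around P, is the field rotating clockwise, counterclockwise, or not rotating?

clockwise

Near P at (3.2, -0.5) the arrows circulate clockwise. The curl (z-component) there is about -3; negative curl means clockwise rotation.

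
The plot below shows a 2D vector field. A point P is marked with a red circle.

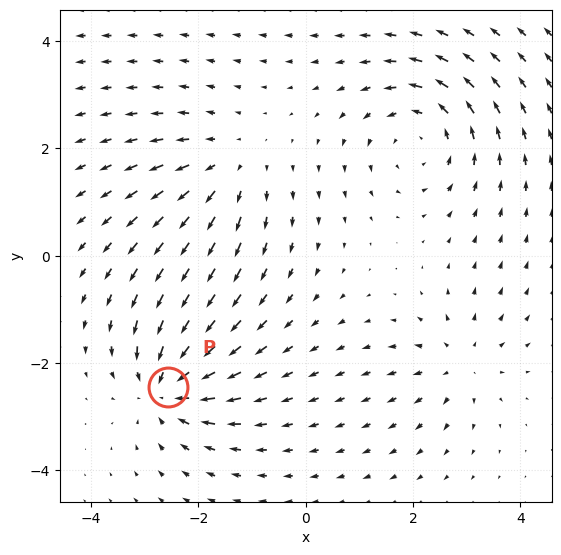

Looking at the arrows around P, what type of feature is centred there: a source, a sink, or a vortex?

sink

At P (-2.6, -2.4) the arrows converge inward. Divergence about -5, curl ≈0 — negative divergence with near-zero curl is a sink.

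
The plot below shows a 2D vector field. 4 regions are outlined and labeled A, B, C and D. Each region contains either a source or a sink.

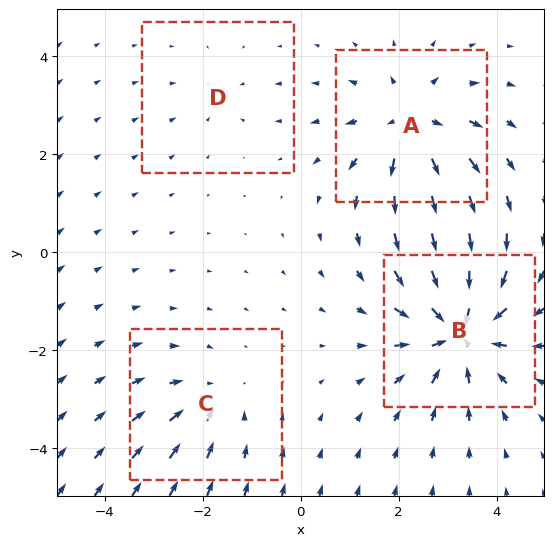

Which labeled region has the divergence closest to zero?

D

Divergence at each region's feature centre — A: about +5, B: about -7, C: about -3, D: about -2. Region D is closest to zero.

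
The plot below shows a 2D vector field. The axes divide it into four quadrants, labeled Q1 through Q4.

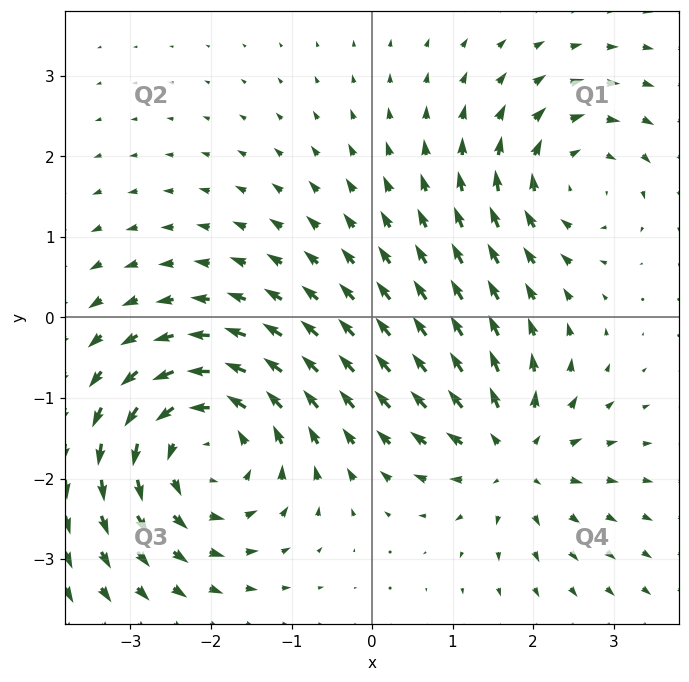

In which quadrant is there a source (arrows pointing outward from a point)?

Q4

The source sits at approximately (1.7, -1.7), which lies in quadrant Q4. The divergence there is about +4, positive as expected for a source.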